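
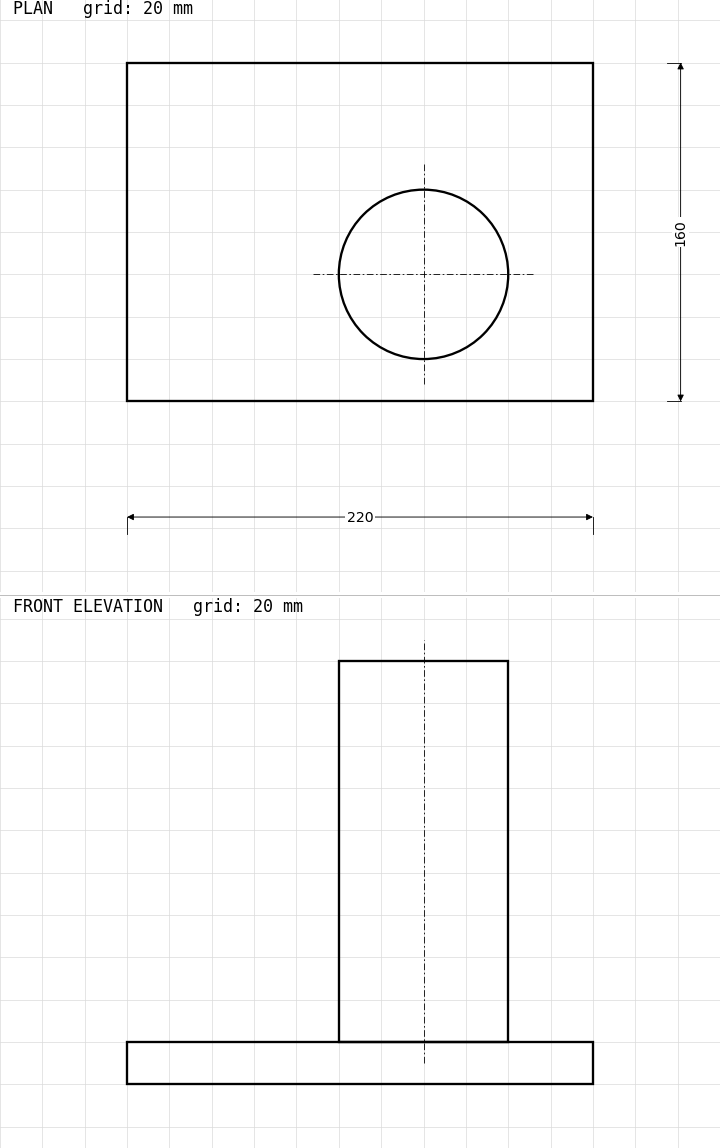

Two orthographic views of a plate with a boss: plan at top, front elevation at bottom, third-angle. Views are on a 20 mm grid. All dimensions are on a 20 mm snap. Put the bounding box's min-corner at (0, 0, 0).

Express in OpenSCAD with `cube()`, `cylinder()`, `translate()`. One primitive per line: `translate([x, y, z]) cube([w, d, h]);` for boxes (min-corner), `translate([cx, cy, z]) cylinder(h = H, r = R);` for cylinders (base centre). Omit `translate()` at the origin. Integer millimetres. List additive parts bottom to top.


cube([220, 160, 20]);
translate([140, 60, 20]) cylinder(h = 180, r = 40);


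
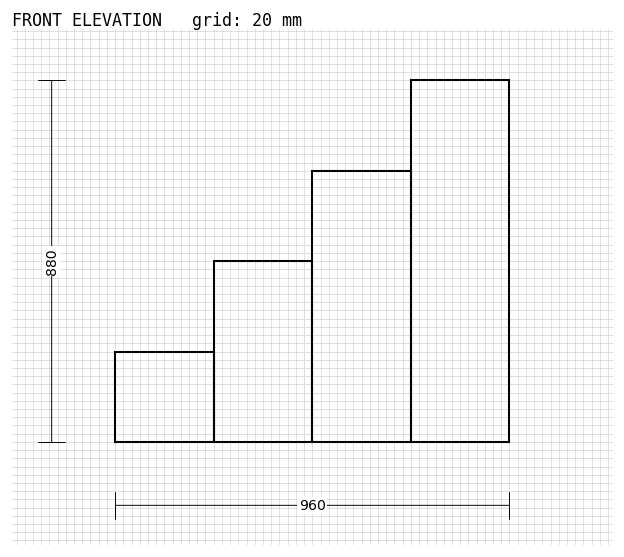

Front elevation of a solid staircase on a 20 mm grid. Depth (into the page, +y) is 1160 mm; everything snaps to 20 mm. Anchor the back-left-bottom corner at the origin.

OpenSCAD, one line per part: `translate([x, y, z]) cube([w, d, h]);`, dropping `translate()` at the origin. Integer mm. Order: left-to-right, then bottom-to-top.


cube([240, 1160, 220]);
translate([240, 0, 0]) cube([240, 1160, 440]);
translate([480, 0, 0]) cube([240, 1160, 660]);
translate([720, 0, 0]) cube([240, 1160, 880]);


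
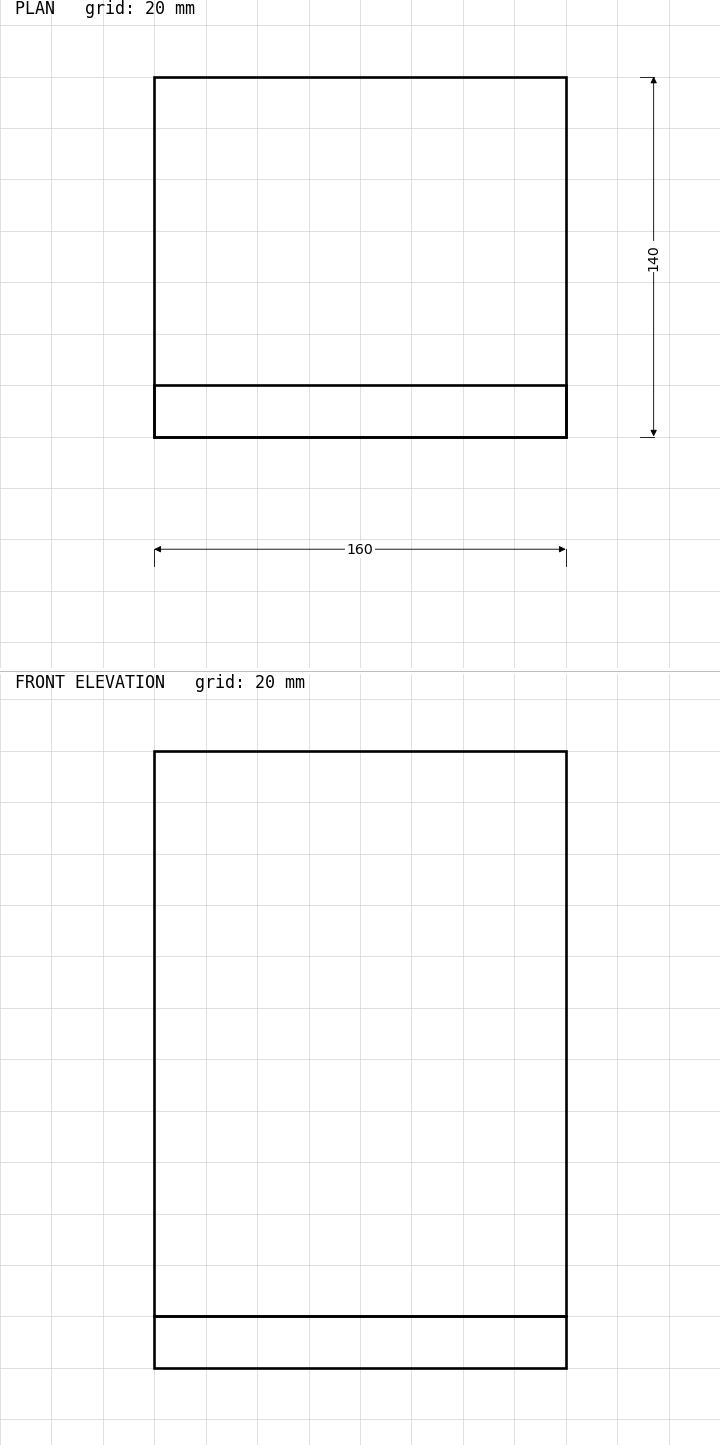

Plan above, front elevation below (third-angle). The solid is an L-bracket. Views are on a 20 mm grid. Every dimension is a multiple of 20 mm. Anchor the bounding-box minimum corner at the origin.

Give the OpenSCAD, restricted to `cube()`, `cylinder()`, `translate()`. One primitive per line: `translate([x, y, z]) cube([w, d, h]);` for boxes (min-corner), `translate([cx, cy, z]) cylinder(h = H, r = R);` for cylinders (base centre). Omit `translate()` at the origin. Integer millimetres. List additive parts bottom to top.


cube([160, 140, 20]);
translate([0, 0, 20]) cube([160, 20, 220]);


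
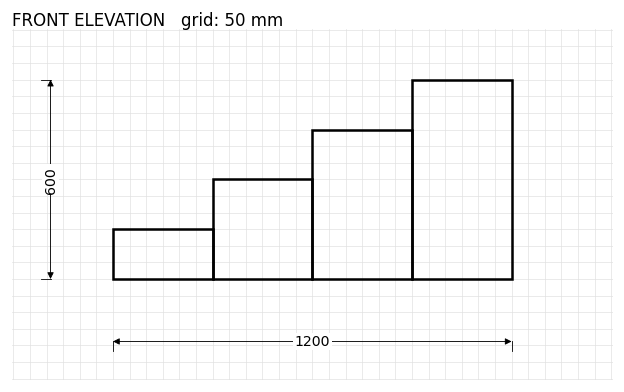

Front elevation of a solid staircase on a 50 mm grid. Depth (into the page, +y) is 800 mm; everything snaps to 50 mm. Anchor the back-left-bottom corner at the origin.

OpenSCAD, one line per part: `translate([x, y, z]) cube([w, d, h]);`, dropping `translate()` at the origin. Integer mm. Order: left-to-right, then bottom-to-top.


cube([300, 800, 150]);
translate([300, 0, 0]) cube([300, 800, 300]);
translate([600, 0, 0]) cube([300, 800, 450]);
translate([900, 0, 0]) cube([300, 800, 600]);


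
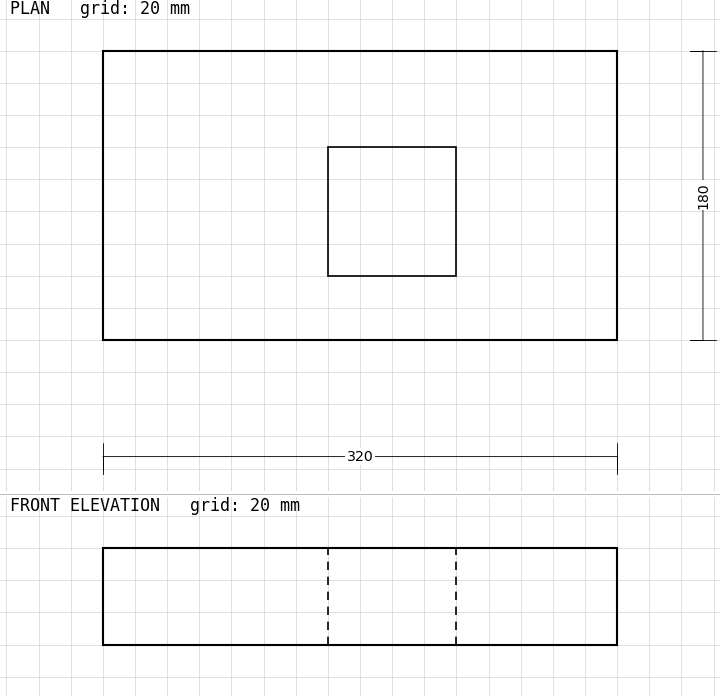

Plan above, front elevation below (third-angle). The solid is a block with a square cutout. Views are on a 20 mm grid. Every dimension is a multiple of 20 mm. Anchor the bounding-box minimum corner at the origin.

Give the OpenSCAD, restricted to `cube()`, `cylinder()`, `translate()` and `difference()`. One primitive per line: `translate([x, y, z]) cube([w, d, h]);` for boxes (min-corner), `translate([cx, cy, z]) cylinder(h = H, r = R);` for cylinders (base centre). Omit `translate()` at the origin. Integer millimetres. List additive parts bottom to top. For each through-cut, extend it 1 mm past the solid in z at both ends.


difference() {
  cube([320, 180, 60]);
  translate([140, 40, -1]) cube([80, 80, 62]);
}


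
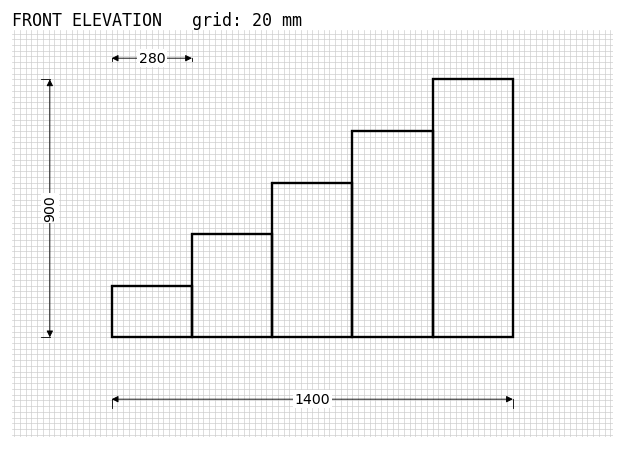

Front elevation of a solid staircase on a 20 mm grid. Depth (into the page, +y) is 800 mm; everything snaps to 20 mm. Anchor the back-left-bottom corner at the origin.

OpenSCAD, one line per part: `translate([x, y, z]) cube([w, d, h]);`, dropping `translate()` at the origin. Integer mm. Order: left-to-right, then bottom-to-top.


cube([280, 800, 180]);
translate([280, 0, 0]) cube([280, 800, 360]);
translate([560, 0, 0]) cube([280, 800, 540]);
translate([840, 0, 0]) cube([280, 800, 720]);
translate([1120, 0, 0]) cube([280, 800, 900]);


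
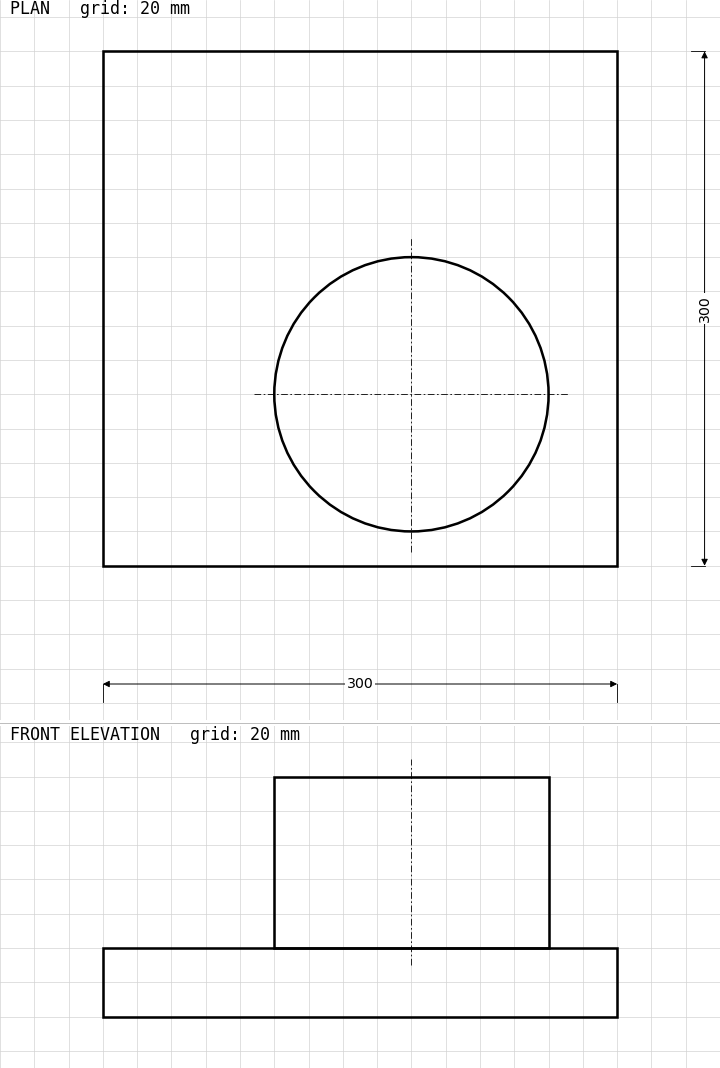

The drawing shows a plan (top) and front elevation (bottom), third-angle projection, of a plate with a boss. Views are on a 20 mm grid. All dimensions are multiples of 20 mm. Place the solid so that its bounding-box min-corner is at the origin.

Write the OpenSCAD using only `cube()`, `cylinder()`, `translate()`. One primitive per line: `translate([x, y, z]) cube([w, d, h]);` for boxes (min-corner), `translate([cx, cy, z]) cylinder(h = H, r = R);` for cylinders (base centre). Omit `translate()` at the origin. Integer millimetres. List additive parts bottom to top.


cube([300, 300, 40]);
translate([180, 100, 40]) cylinder(h = 100, r = 80);


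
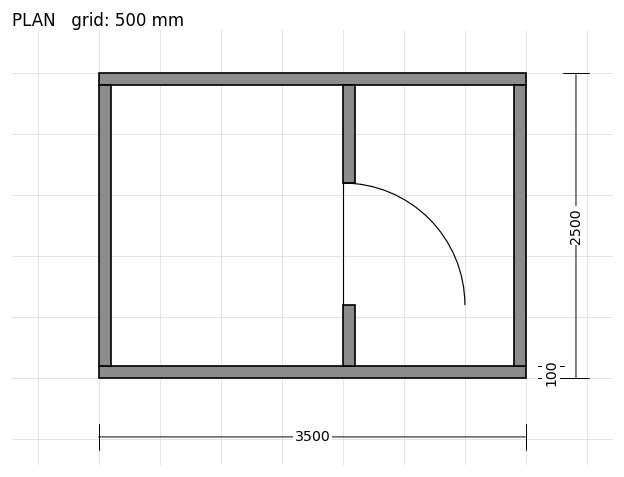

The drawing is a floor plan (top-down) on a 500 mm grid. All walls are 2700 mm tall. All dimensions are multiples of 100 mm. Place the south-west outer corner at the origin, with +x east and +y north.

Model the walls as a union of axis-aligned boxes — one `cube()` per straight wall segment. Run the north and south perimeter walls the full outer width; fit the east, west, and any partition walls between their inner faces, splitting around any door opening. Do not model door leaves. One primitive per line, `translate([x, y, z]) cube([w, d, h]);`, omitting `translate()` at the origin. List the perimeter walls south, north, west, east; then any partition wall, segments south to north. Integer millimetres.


cube([3500, 100, 2700]);
translate([0, 2400, 0]) cube([3500, 100, 2700]);
translate([0, 100, 0]) cube([100, 2300, 2700]);
translate([3400, 100, 0]) cube([100, 2300, 2700]);
translate([2000, 100, 0]) cube([100, 500, 2700]);
translate([2000, 1600, 0]) cube([100, 800, 2700]);


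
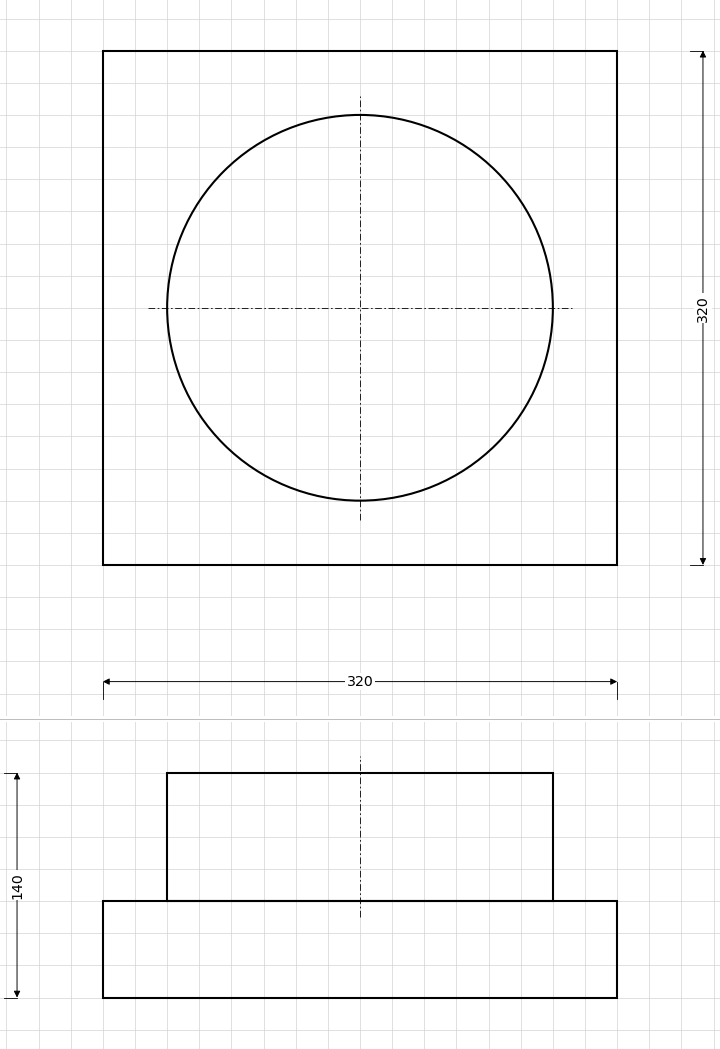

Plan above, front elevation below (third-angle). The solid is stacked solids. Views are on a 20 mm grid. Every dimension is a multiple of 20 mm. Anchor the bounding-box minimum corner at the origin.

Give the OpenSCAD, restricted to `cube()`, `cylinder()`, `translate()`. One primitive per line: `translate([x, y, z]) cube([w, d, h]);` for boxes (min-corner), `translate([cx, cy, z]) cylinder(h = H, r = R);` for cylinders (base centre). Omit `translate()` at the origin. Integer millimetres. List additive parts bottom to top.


cube([320, 320, 60]);
translate([160, 160, 60]) cylinder(h = 80, r = 120);


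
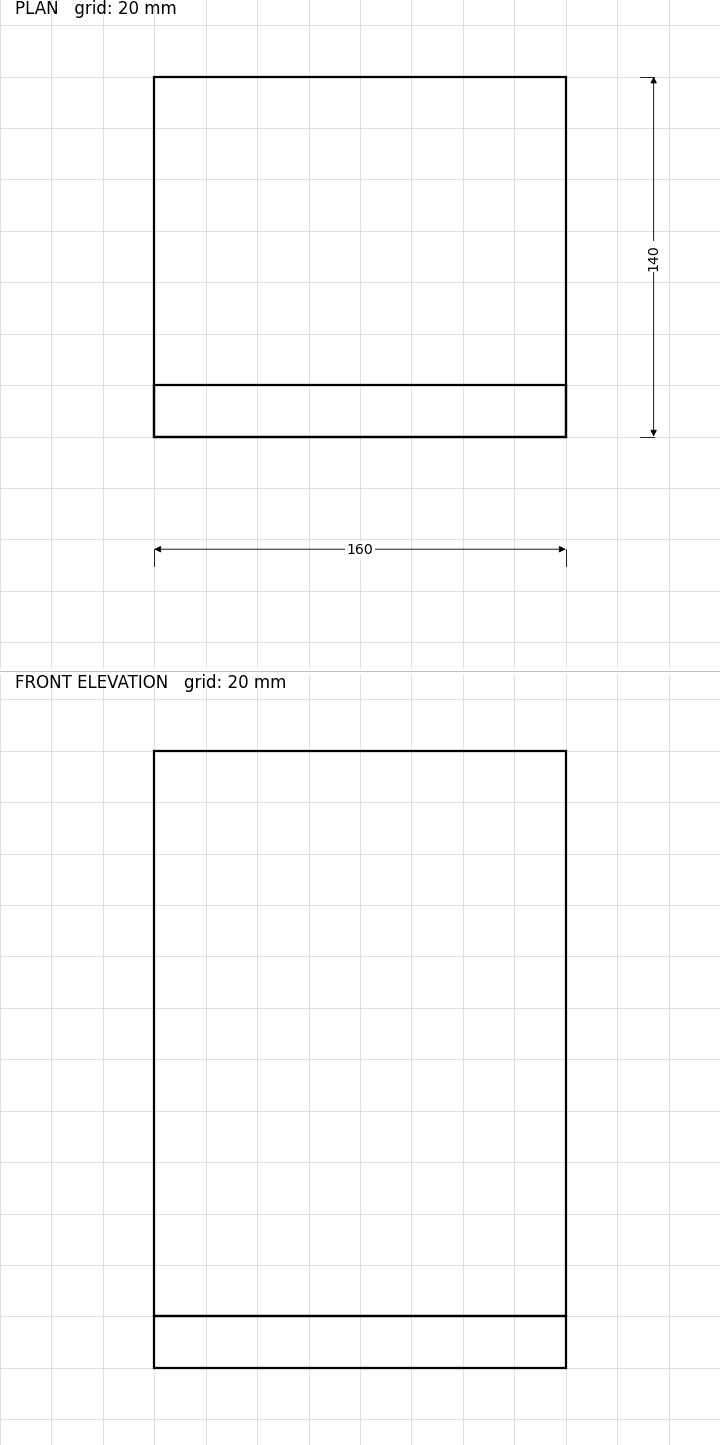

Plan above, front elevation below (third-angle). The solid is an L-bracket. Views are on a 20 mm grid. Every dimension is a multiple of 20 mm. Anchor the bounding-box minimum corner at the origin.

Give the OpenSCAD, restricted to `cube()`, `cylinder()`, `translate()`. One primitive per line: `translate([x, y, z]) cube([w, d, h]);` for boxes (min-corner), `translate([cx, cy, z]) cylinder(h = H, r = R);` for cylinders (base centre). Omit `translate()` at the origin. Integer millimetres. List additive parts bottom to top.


cube([160, 140, 20]);
translate([0, 0, 20]) cube([160, 20, 220]);


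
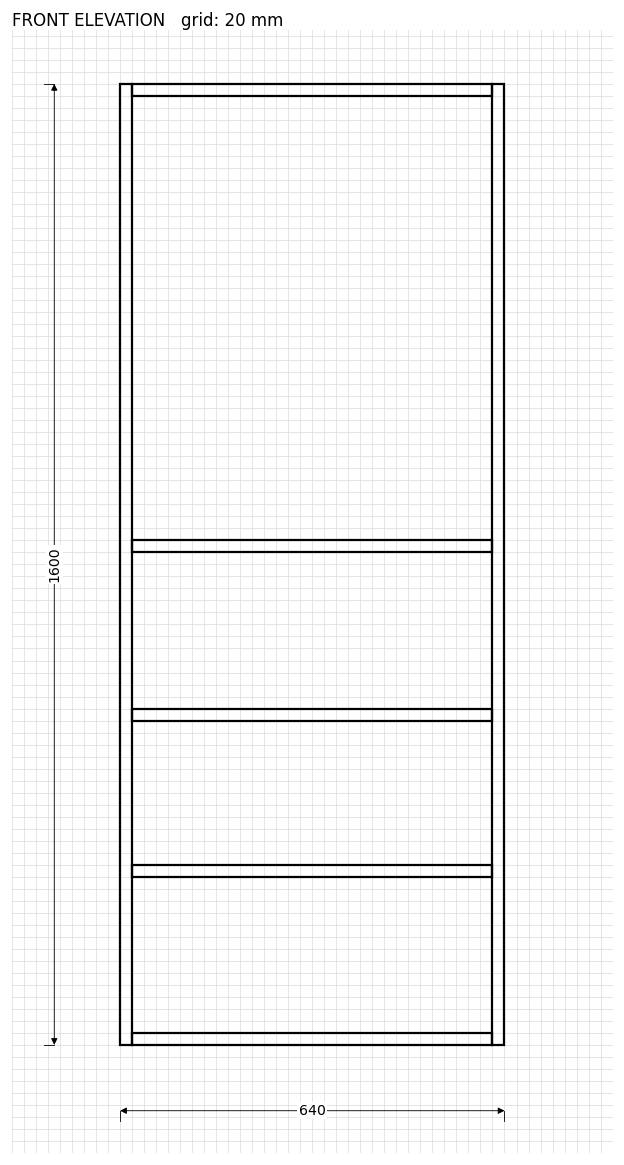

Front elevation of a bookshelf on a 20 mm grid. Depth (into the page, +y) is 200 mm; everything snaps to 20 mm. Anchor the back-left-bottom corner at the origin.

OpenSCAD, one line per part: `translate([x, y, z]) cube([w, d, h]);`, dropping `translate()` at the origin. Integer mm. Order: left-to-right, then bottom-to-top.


cube([20, 200, 1600]);
translate([20, 0, 0]) cube([600, 200, 20]);
translate([20, 0, 280]) cube([600, 200, 20]);
translate([20, 0, 540]) cube([600, 200, 20]);
translate([20, 0, 820]) cube([600, 200, 20]);
translate([20, 0, 1580]) cube([600, 200, 20]);
translate([620, 0, 0]) cube([20, 200, 1600]);


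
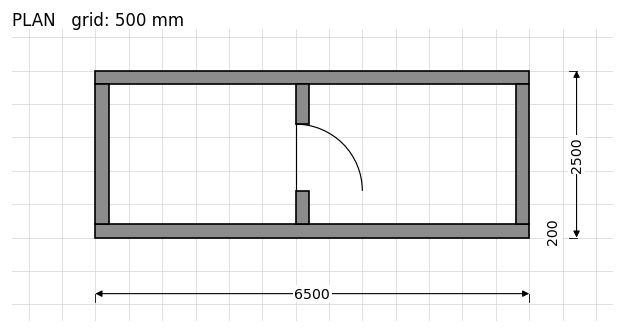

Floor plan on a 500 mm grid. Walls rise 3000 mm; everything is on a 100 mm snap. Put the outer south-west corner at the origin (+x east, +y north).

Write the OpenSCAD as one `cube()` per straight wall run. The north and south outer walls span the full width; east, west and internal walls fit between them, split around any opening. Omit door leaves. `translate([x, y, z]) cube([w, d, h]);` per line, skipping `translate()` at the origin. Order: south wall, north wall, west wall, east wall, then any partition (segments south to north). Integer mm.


cube([6500, 200, 3000]);
translate([0, 2300, 0]) cube([6500, 200, 3000]);
translate([0, 200, 0]) cube([200, 2100, 3000]);
translate([6300, 200, 0]) cube([200, 2100, 3000]);
translate([3000, 200, 0]) cube([200, 500, 3000]);
translate([3000, 1700, 0]) cube([200, 600, 3000]);


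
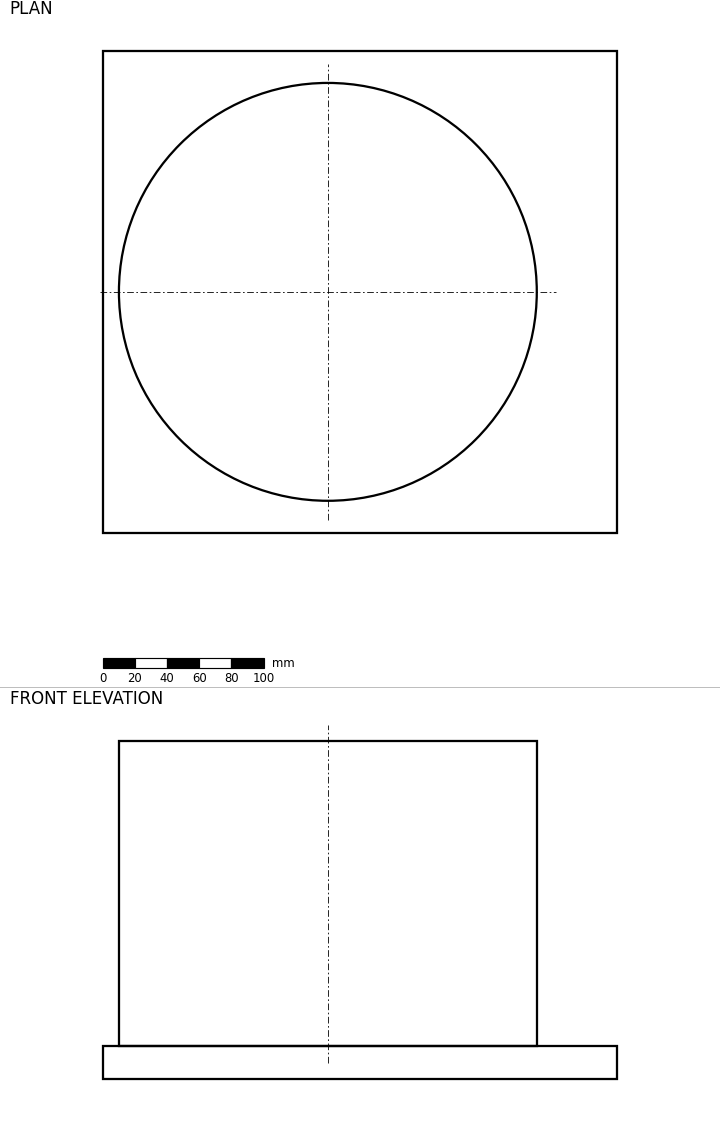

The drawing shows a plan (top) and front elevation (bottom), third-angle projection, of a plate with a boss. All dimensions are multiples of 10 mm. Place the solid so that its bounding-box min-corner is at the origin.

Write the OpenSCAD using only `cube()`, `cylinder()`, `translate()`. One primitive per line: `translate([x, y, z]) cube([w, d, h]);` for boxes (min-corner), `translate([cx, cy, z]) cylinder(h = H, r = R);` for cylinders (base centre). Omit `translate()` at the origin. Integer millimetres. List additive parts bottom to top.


cube([320, 300, 20]);
translate([140, 150, 20]) cylinder(h = 190, r = 130);


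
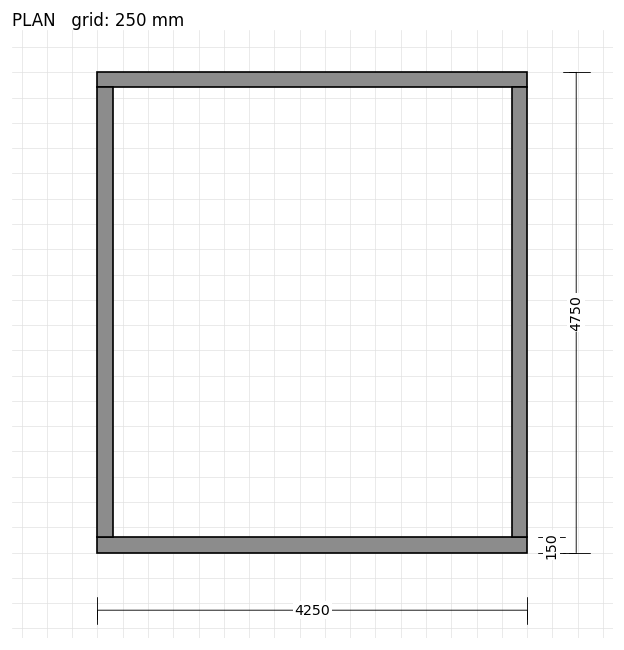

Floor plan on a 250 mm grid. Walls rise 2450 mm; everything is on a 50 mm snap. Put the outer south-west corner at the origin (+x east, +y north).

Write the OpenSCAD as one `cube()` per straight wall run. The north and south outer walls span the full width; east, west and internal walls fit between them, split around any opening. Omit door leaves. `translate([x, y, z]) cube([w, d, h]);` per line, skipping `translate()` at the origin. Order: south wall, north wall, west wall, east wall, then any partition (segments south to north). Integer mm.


cube([4250, 150, 2450]);
translate([0, 4600, 0]) cube([4250, 150, 2450]);
translate([0, 150, 0]) cube([150, 4450, 2450]);
translate([4100, 150, 0]) cube([150, 4450, 2450]);


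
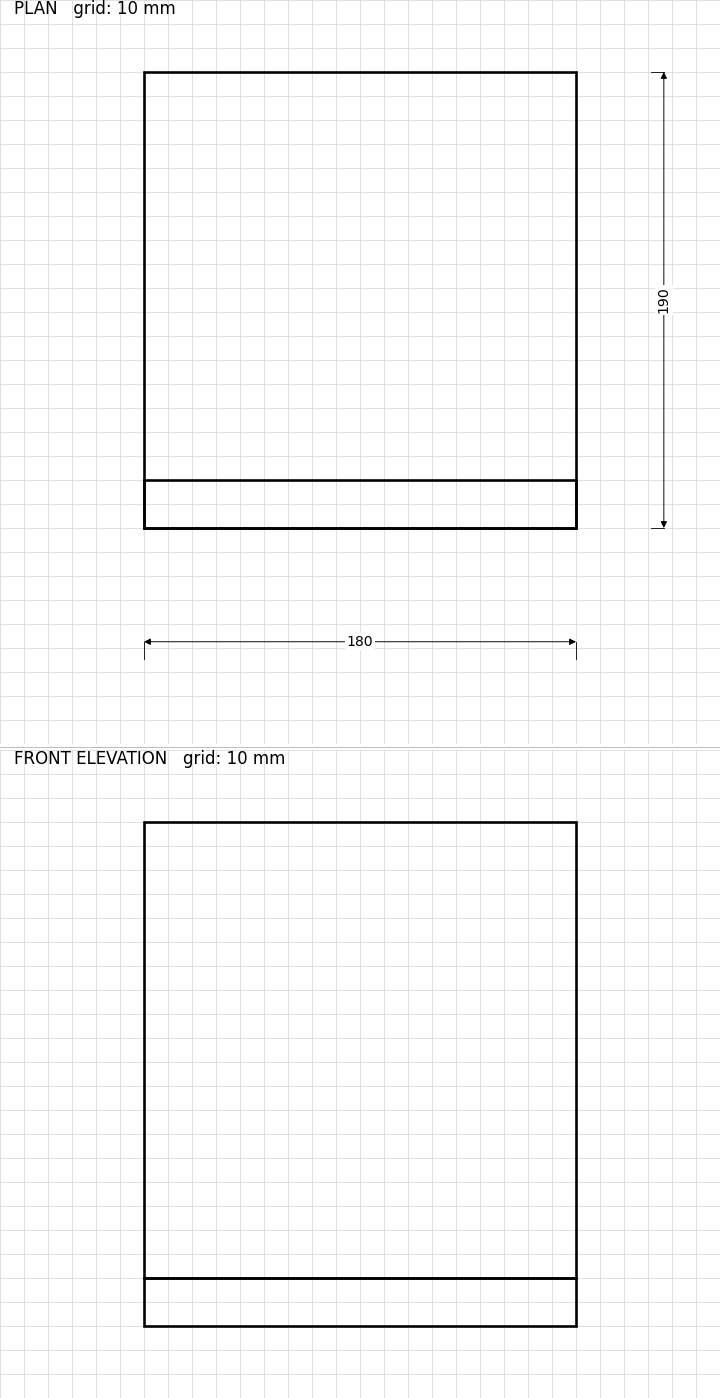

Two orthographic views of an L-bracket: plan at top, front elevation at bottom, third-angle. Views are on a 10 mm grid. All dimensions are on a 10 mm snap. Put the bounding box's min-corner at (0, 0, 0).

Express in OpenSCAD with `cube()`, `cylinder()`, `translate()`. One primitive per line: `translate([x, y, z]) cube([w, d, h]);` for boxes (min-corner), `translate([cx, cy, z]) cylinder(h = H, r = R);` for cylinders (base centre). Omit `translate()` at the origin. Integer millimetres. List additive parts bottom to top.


cube([180, 190, 20]);
translate([0, 0, 20]) cube([180, 20, 190]);


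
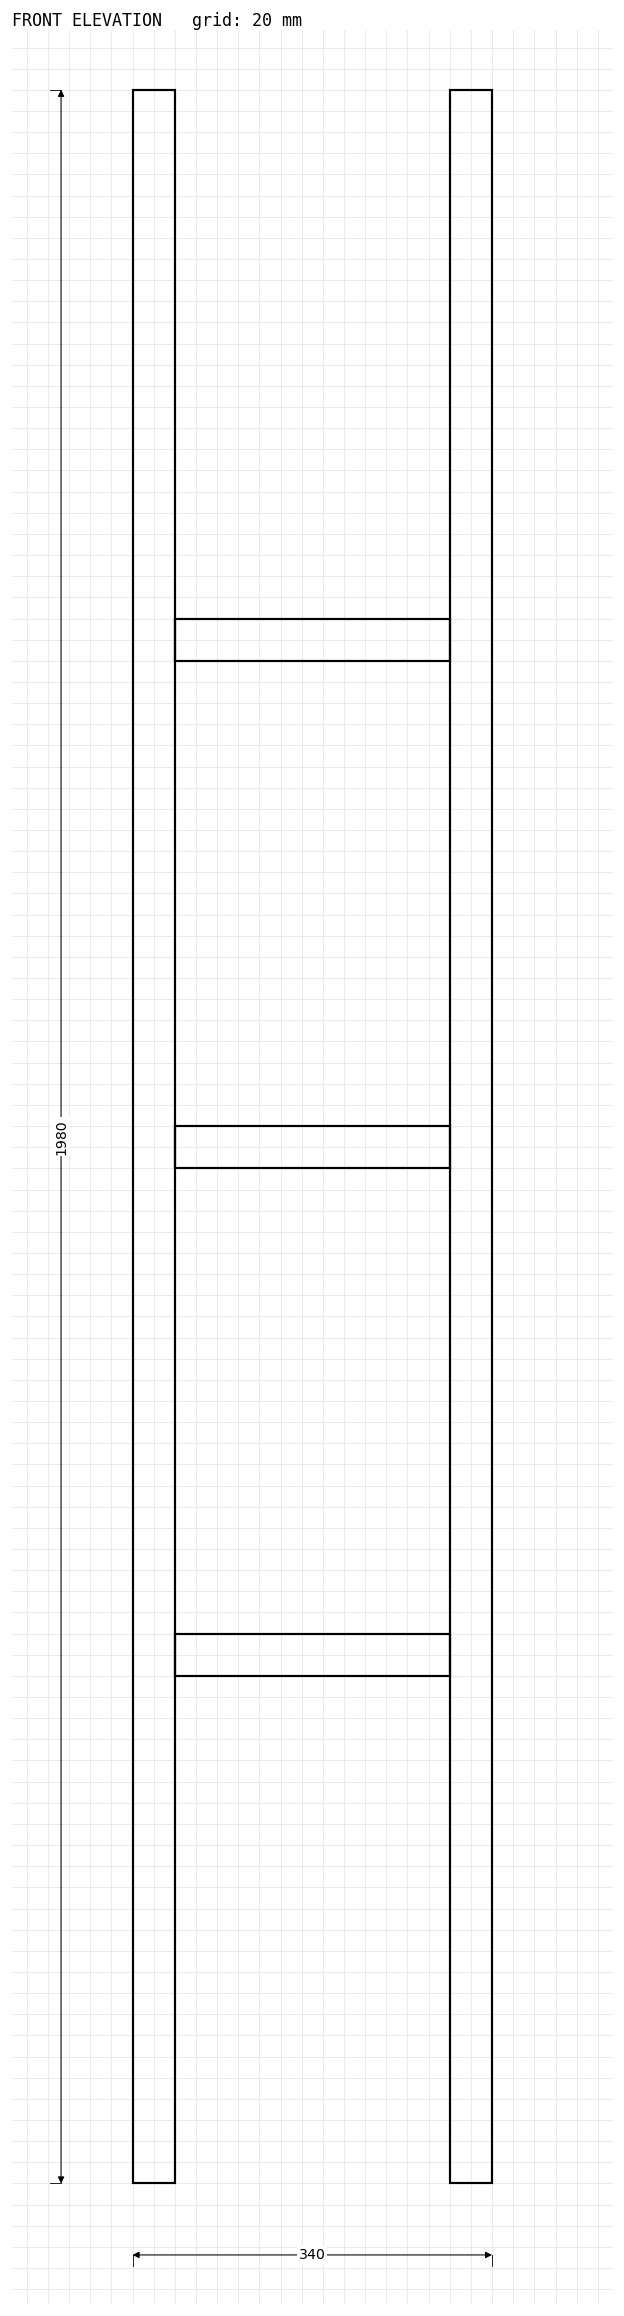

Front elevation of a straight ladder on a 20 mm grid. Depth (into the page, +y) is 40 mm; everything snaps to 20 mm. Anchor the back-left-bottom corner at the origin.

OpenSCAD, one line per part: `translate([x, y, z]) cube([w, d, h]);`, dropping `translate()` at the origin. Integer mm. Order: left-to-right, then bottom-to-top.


cube([40, 40, 1980]);
translate([40, 0, 480]) cube([260, 40, 40]);
translate([40, 0, 960]) cube([260, 40, 40]);
translate([40, 0, 1440]) cube([260, 40, 40]);
translate([300, 0, 0]) cube([40, 40, 1980]);


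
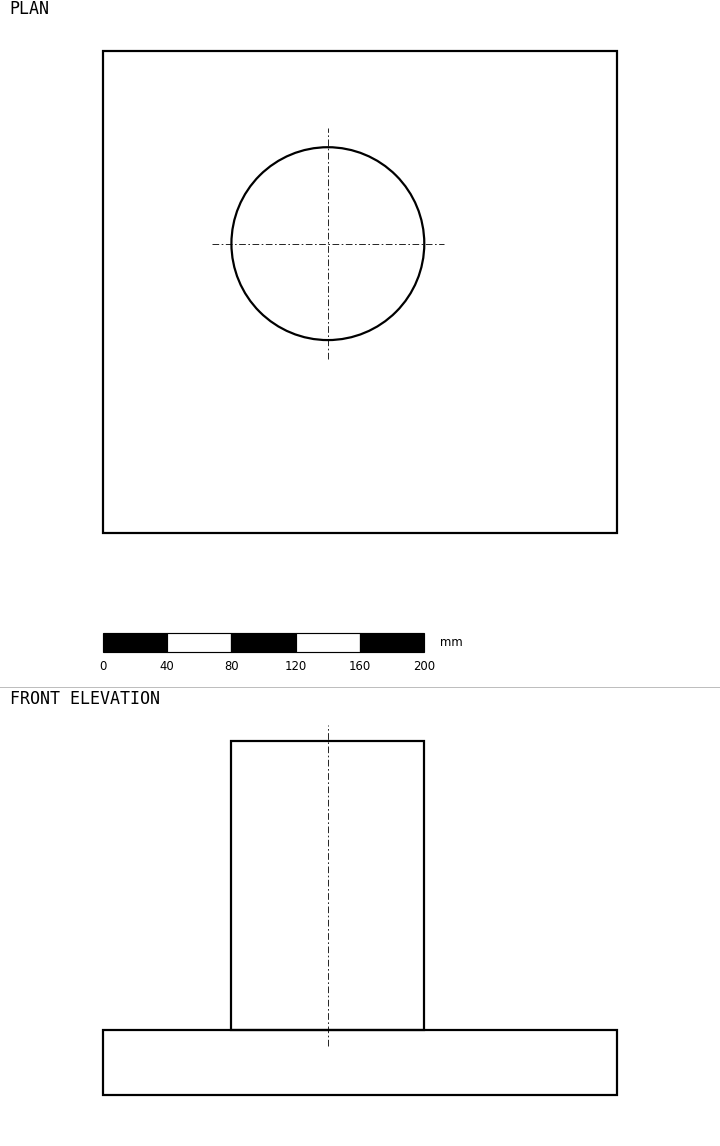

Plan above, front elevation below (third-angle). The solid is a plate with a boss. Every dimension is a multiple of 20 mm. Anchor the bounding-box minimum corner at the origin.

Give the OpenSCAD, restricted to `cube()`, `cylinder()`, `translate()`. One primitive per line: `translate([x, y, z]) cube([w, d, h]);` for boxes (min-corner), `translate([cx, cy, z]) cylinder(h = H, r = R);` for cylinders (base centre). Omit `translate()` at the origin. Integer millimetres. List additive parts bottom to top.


cube([320, 300, 40]);
translate([140, 180, 40]) cylinder(h = 180, r = 60);


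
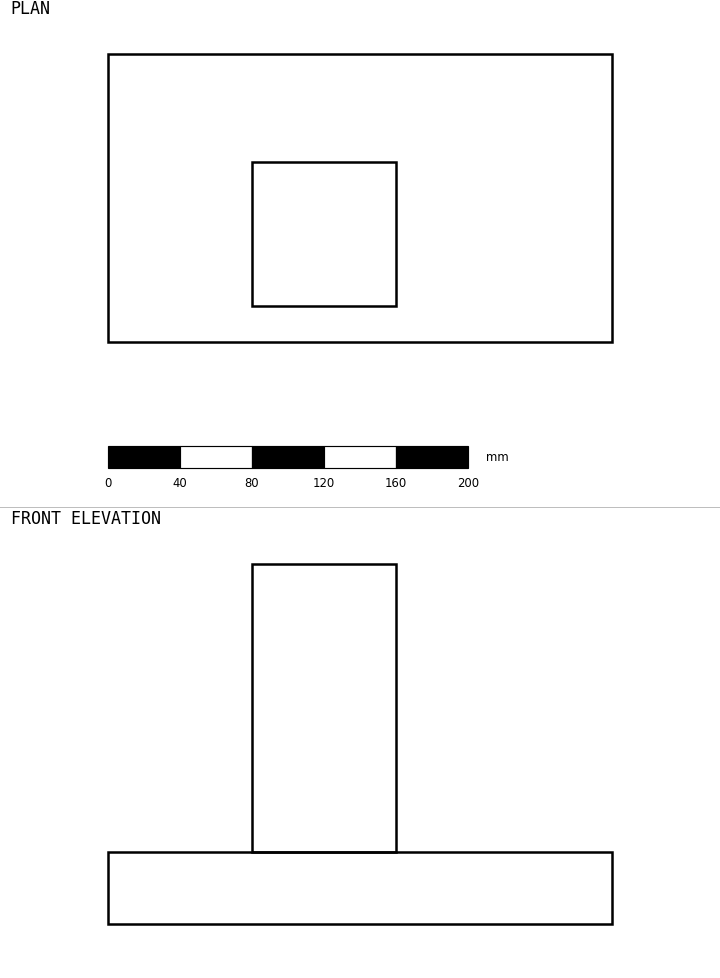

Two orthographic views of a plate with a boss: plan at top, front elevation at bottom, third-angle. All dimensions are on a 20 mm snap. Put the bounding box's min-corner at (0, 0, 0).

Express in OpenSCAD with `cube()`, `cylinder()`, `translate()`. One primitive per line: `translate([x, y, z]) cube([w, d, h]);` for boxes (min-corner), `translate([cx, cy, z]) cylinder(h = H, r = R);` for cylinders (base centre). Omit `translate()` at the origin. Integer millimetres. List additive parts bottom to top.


cube([280, 160, 40]);
translate([80, 20, 40]) cube([80, 80, 160]);


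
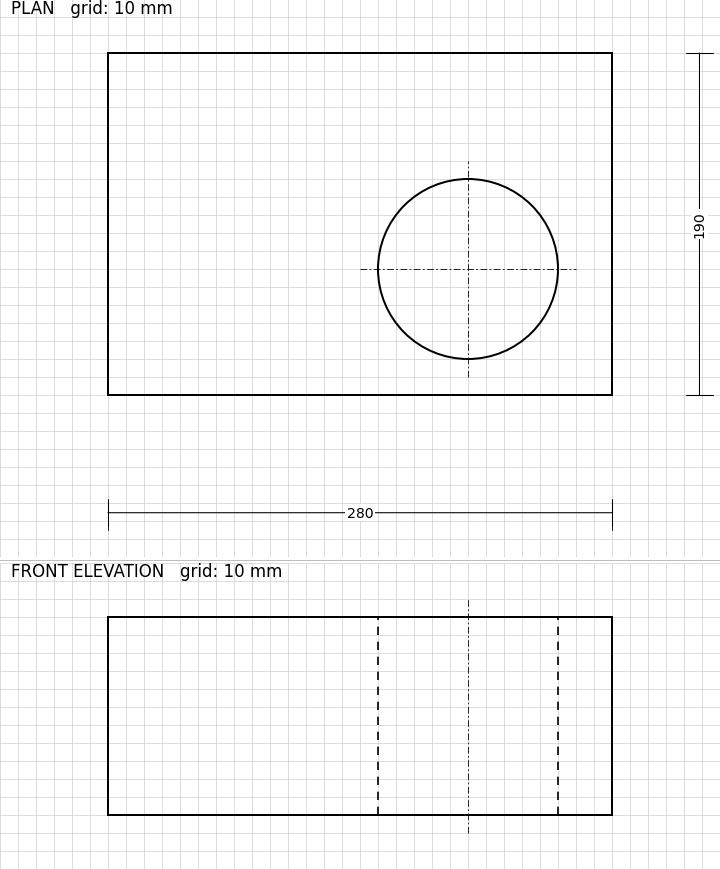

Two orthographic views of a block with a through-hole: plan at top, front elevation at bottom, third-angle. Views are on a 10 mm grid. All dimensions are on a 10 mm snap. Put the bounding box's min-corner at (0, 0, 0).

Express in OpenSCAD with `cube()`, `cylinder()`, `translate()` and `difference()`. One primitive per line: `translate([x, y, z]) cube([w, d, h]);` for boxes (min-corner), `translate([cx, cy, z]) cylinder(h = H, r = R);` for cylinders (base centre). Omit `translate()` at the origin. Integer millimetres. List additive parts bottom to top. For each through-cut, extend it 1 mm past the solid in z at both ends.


difference() {
  cube([280, 190, 110]);
  translate([200, 70, -1]) cylinder(h = 112, r = 50);
}


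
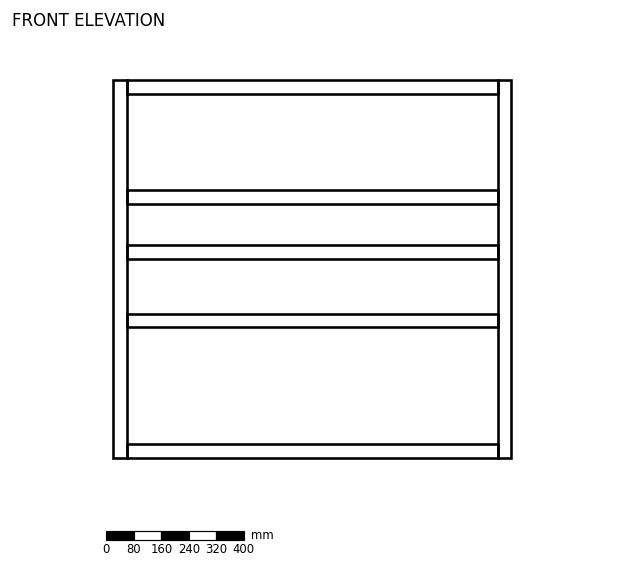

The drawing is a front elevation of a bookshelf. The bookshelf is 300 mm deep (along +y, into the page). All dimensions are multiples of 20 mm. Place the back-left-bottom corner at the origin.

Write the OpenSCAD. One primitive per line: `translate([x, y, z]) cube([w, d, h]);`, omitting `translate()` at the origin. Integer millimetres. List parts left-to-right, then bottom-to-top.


cube([40, 300, 1100]);
translate([40, 0, 0]) cube([1080, 300, 40]);
translate([40, 0, 380]) cube([1080, 300, 40]);
translate([40, 0, 580]) cube([1080, 300, 40]);
translate([40, 0, 740]) cube([1080, 300, 40]);
translate([40, 0, 1060]) cube([1080, 300, 40]);
translate([1120, 0, 0]) cube([40, 300, 1100]);


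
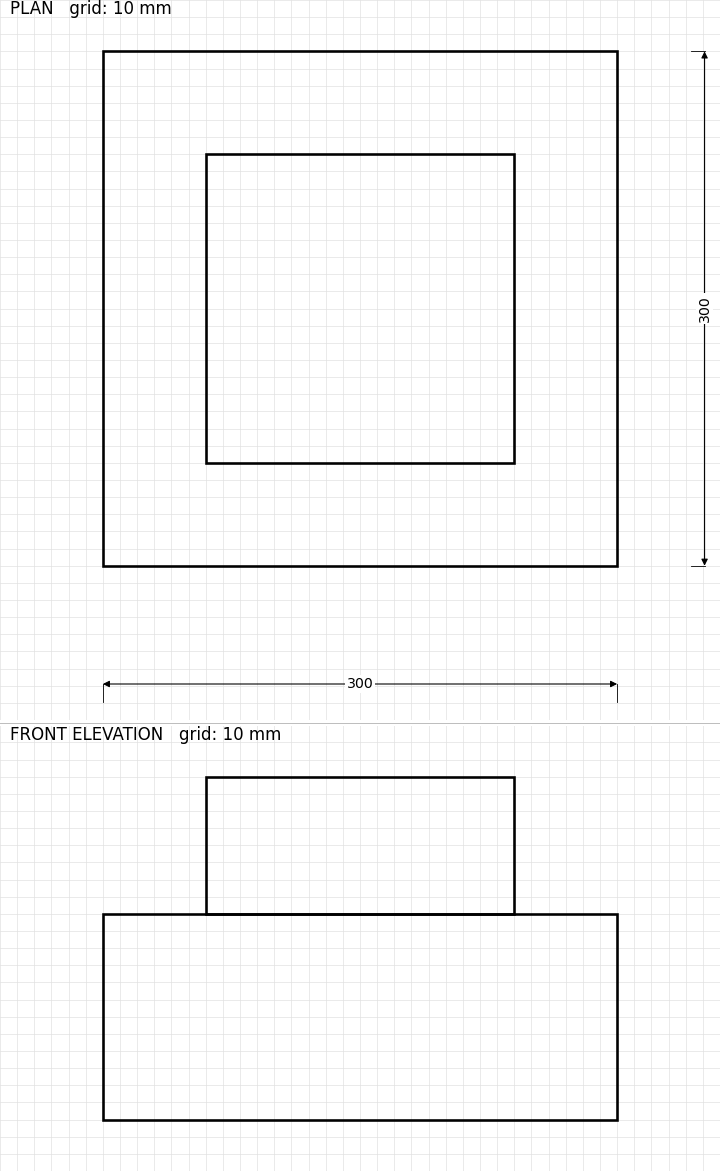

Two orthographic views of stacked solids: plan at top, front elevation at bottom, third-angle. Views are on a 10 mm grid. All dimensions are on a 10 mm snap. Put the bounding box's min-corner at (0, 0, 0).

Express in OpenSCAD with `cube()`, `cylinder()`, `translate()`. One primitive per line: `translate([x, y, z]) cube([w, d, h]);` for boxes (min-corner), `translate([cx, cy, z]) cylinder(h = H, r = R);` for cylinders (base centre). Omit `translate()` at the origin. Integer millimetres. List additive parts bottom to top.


cube([300, 300, 120]);
translate([60, 60, 120]) cube([180, 180, 80]);


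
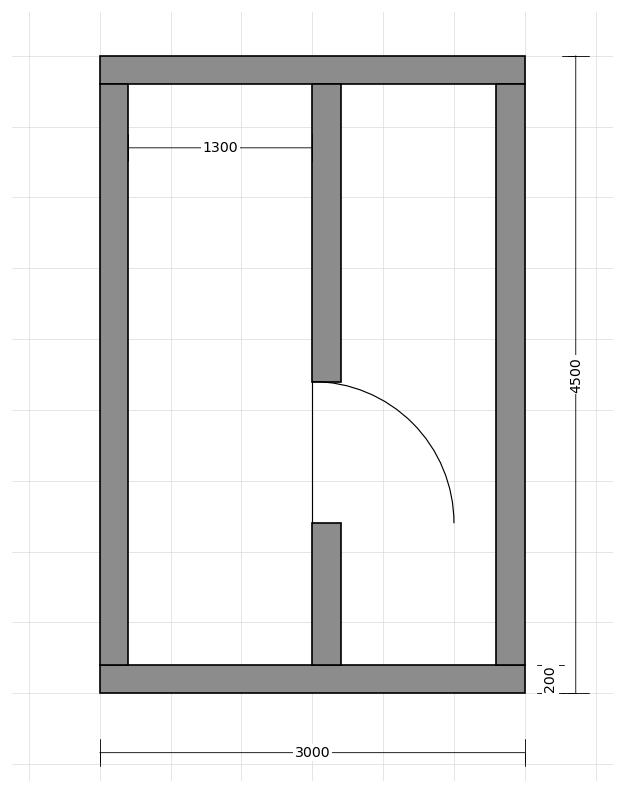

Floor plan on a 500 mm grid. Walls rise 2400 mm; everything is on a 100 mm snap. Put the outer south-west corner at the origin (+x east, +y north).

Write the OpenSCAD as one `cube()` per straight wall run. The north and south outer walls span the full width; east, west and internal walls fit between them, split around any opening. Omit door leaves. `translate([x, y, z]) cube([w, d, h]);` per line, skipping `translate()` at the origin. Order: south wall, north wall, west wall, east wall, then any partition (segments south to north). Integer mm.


cube([3000, 200, 2400]);
translate([0, 4300, 0]) cube([3000, 200, 2400]);
translate([0, 200, 0]) cube([200, 4100, 2400]);
translate([2800, 200, 0]) cube([200, 4100, 2400]);
translate([1500, 200, 0]) cube([200, 1000, 2400]);
translate([1500, 2200, 0]) cube([200, 2100, 2400]);


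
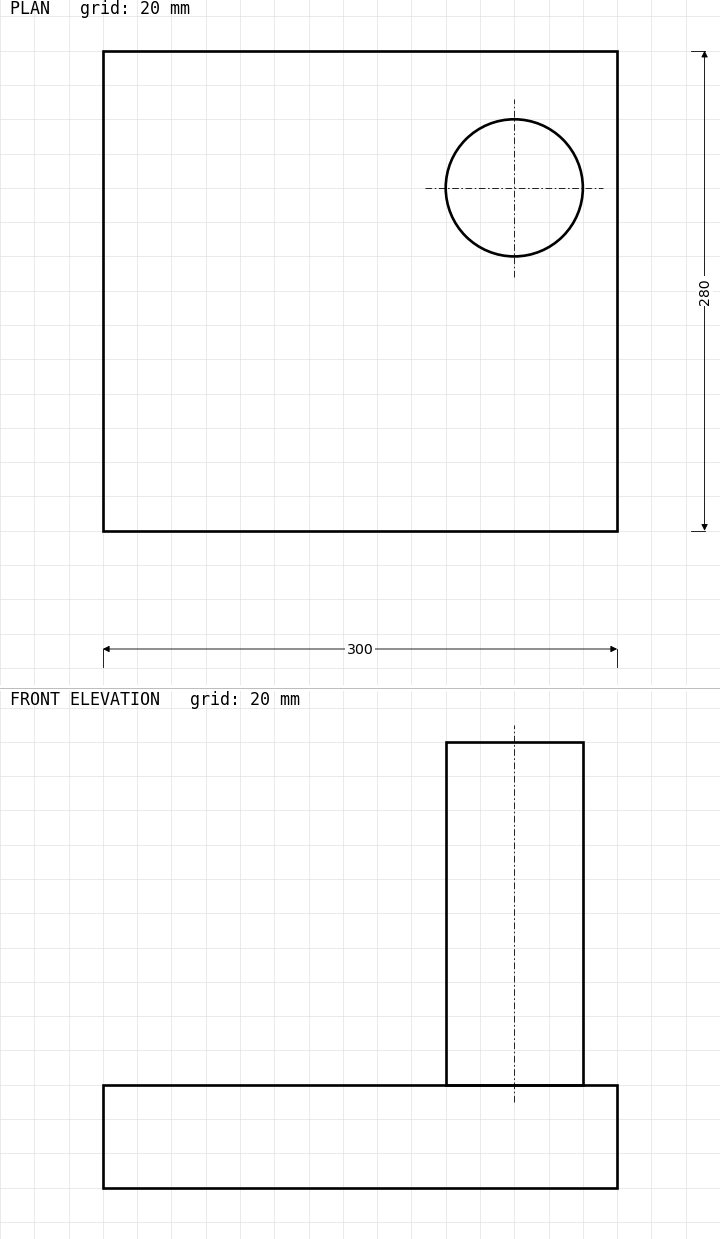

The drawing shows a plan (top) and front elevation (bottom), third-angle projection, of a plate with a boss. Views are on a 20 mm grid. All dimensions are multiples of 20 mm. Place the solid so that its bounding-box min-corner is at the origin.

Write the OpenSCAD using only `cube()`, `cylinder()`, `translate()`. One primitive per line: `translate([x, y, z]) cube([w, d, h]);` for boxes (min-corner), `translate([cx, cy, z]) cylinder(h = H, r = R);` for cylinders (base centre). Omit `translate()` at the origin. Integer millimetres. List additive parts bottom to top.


cube([300, 280, 60]);
translate([240, 200, 60]) cylinder(h = 200, r = 40);


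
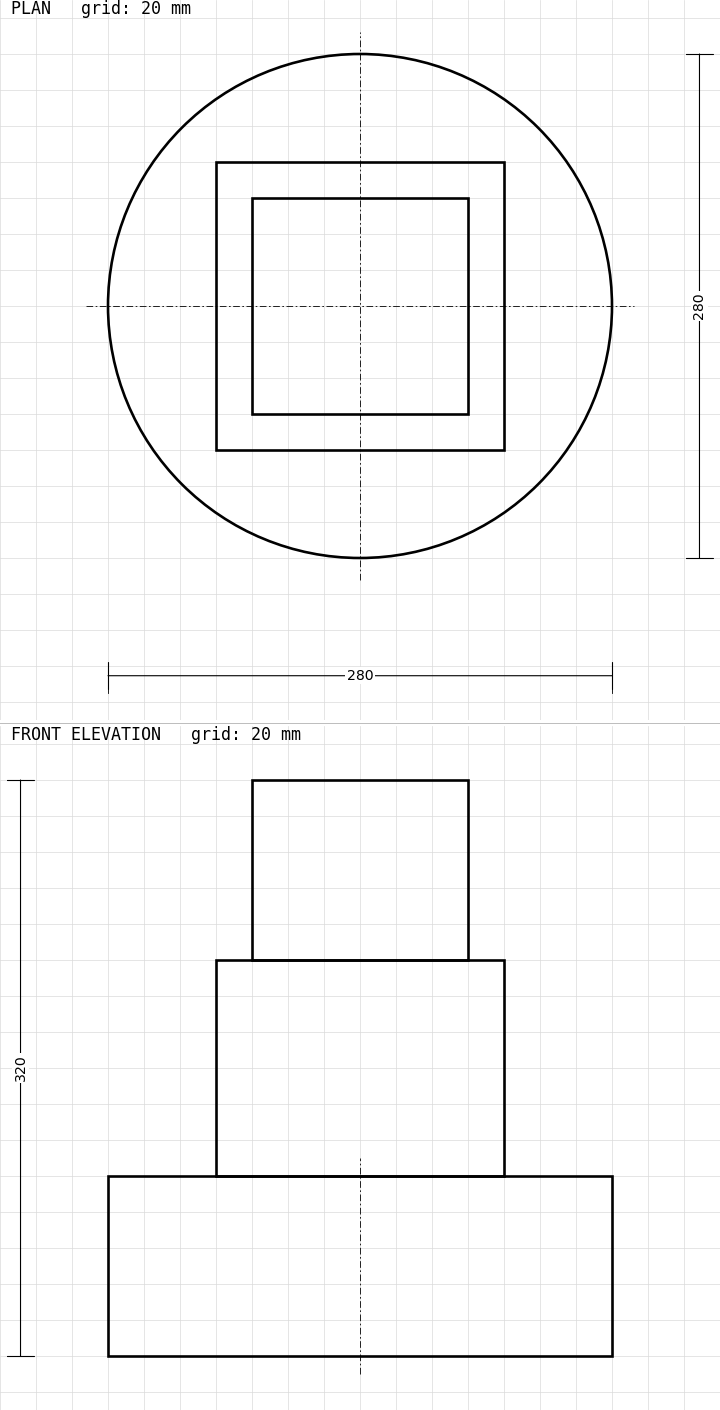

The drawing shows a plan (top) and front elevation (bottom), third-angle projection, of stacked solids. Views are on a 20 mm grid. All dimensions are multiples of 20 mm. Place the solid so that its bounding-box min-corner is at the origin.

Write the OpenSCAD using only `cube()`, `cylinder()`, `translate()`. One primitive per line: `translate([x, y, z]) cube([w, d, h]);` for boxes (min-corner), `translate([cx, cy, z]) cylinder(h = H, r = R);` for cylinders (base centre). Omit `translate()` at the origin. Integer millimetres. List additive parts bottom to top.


translate([140, 140, 0]) cylinder(h = 100, r = 140);
translate([60, 60, 100]) cube([160, 160, 120]);
translate([80, 80, 220]) cube([120, 120, 100]);


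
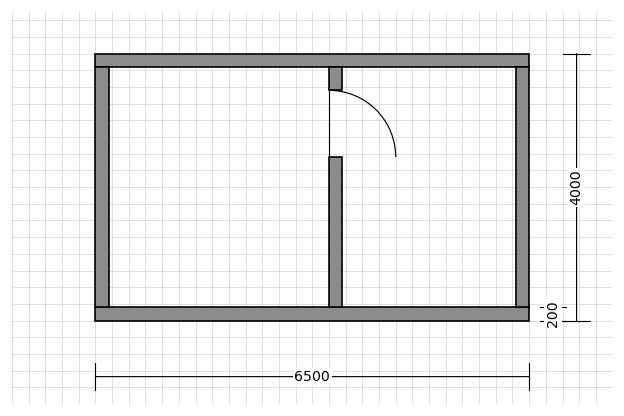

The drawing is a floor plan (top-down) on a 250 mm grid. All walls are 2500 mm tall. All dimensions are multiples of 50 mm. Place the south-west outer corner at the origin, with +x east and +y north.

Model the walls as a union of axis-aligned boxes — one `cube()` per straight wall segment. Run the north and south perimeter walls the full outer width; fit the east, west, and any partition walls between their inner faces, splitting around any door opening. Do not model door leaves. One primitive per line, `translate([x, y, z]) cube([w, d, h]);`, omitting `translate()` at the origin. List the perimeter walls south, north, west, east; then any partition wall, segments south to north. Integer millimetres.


cube([6500, 200, 2500]);
translate([0, 3800, 0]) cube([6500, 200, 2500]);
translate([0, 200, 0]) cube([200, 3600, 2500]);
translate([6300, 200, 0]) cube([200, 3600, 2500]);
translate([3500, 200, 0]) cube([200, 2250, 2500]);
translate([3500, 3450, 0]) cube([200, 350, 2500]);


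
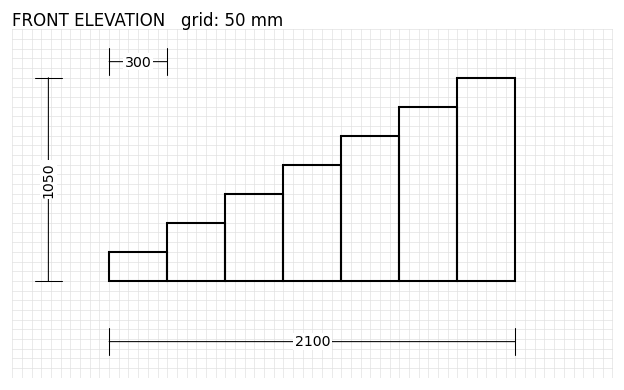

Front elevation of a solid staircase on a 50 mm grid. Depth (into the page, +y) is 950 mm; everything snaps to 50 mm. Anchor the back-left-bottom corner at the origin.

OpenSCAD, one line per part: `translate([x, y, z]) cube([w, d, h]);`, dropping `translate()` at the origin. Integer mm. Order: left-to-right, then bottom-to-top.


cube([300, 950, 150]);
translate([300, 0, 0]) cube([300, 950, 300]);
translate([600, 0, 0]) cube([300, 950, 450]);
translate([900, 0, 0]) cube([300, 950, 600]);
translate([1200, 0, 0]) cube([300, 950, 750]);
translate([1500, 0, 0]) cube([300, 950, 900]);
translate([1800, 0, 0]) cube([300, 950, 1050]);


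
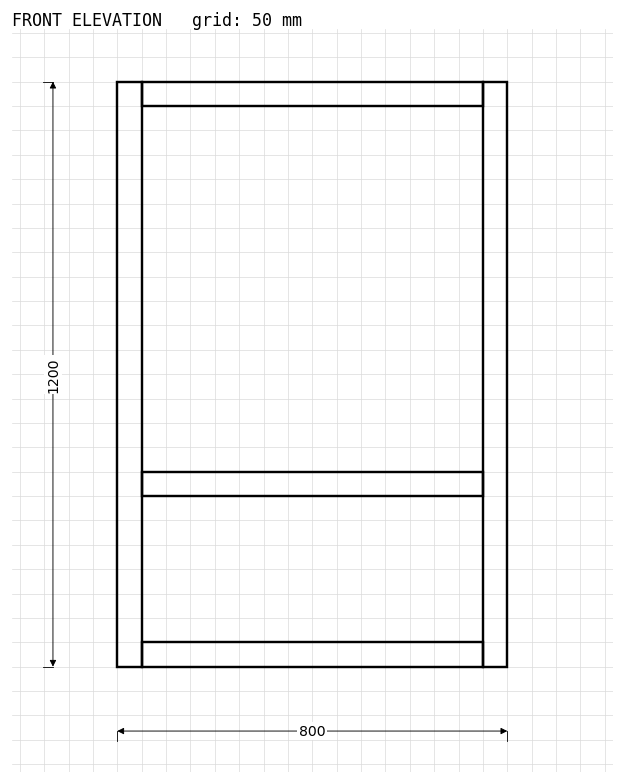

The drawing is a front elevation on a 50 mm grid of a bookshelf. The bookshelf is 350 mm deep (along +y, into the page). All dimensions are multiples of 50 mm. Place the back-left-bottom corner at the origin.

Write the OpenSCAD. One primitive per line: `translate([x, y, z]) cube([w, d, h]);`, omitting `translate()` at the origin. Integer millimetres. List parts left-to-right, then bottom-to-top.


cube([50, 350, 1200]);
translate([50, 0, 0]) cube([700, 350, 50]);
translate([50, 0, 350]) cube([700, 350, 50]);
translate([50, 0, 1150]) cube([700, 350, 50]);
translate([750, 0, 0]) cube([50, 350, 1200]);


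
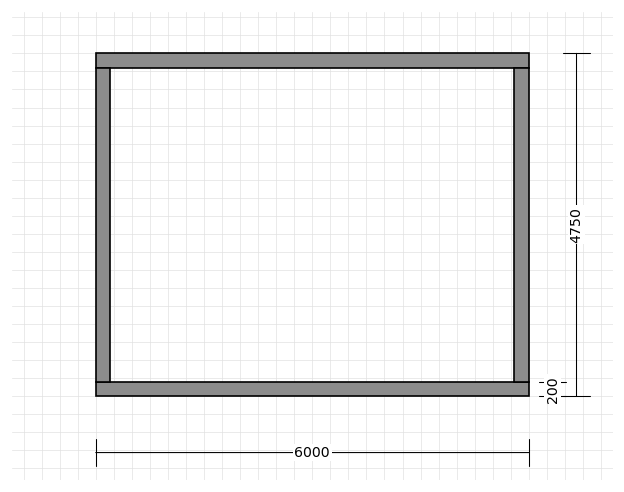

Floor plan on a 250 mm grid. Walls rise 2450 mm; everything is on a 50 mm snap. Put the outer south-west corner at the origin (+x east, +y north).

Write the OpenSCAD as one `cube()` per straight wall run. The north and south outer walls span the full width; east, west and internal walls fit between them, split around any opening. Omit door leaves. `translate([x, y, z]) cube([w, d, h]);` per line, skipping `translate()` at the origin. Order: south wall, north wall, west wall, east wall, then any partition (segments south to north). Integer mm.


cube([6000, 200, 2450]);
translate([0, 4550, 0]) cube([6000, 200, 2450]);
translate([0, 200, 0]) cube([200, 4350, 2450]);
translate([5800, 200, 0]) cube([200, 4350, 2450]);


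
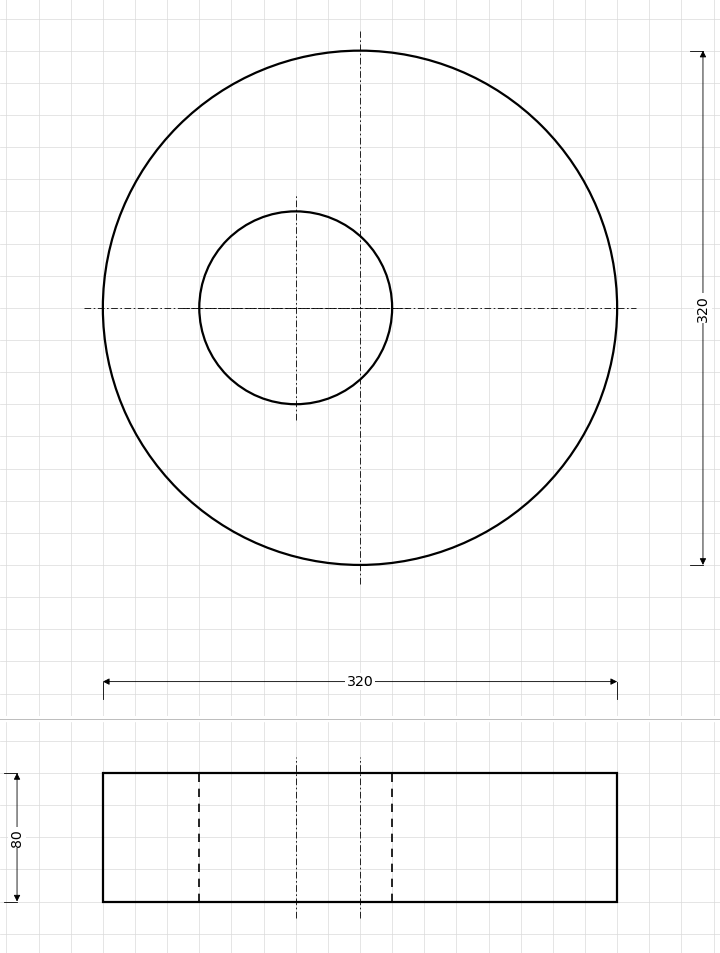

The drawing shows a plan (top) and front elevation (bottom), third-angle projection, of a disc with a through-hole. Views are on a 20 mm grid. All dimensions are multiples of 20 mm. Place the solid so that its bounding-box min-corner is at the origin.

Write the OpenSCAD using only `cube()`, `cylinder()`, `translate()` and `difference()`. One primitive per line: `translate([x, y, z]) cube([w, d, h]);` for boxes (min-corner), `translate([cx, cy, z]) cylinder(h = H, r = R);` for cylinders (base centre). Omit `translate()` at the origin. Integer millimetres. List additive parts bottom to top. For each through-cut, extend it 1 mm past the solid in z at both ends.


difference() {
  translate([160, 160, 0]) cylinder(h = 80, r = 160);
  translate([120, 160, -1]) cylinder(h = 82, r = 60);
}


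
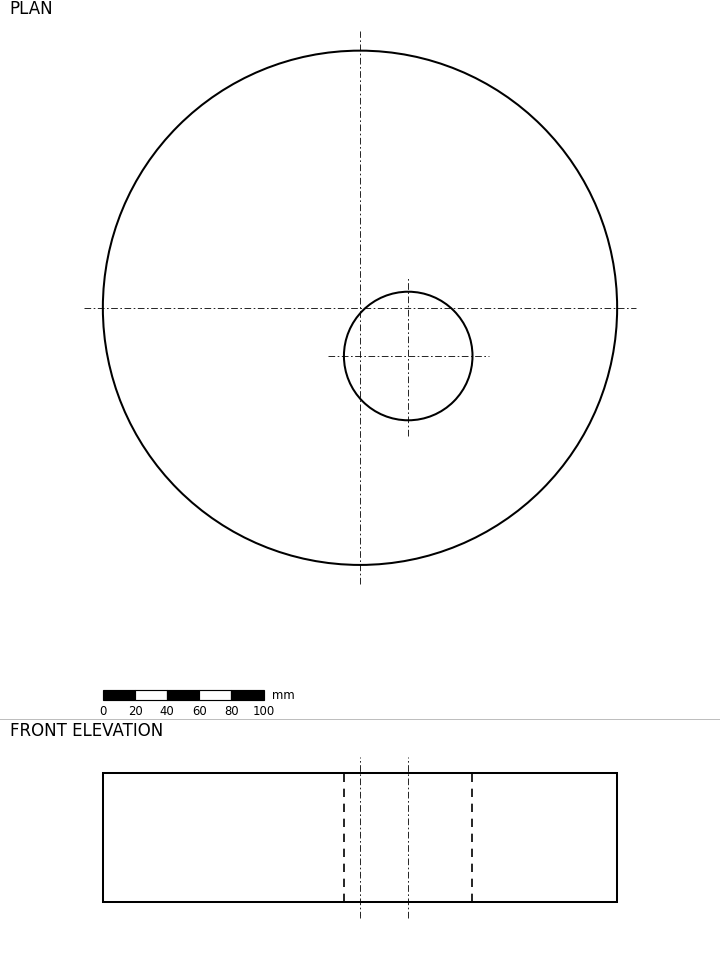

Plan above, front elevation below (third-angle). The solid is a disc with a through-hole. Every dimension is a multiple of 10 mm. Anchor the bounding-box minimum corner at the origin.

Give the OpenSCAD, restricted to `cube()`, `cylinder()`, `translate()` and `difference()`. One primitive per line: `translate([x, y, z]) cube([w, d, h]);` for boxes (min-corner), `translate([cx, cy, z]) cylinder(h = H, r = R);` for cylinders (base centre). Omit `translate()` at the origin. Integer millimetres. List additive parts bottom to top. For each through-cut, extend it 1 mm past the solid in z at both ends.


difference() {
  translate([160, 160, 0]) cylinder(h = 80, r = 160);
  translate([190, 130, -1]) cylinder(h = 82, r = 40);
}


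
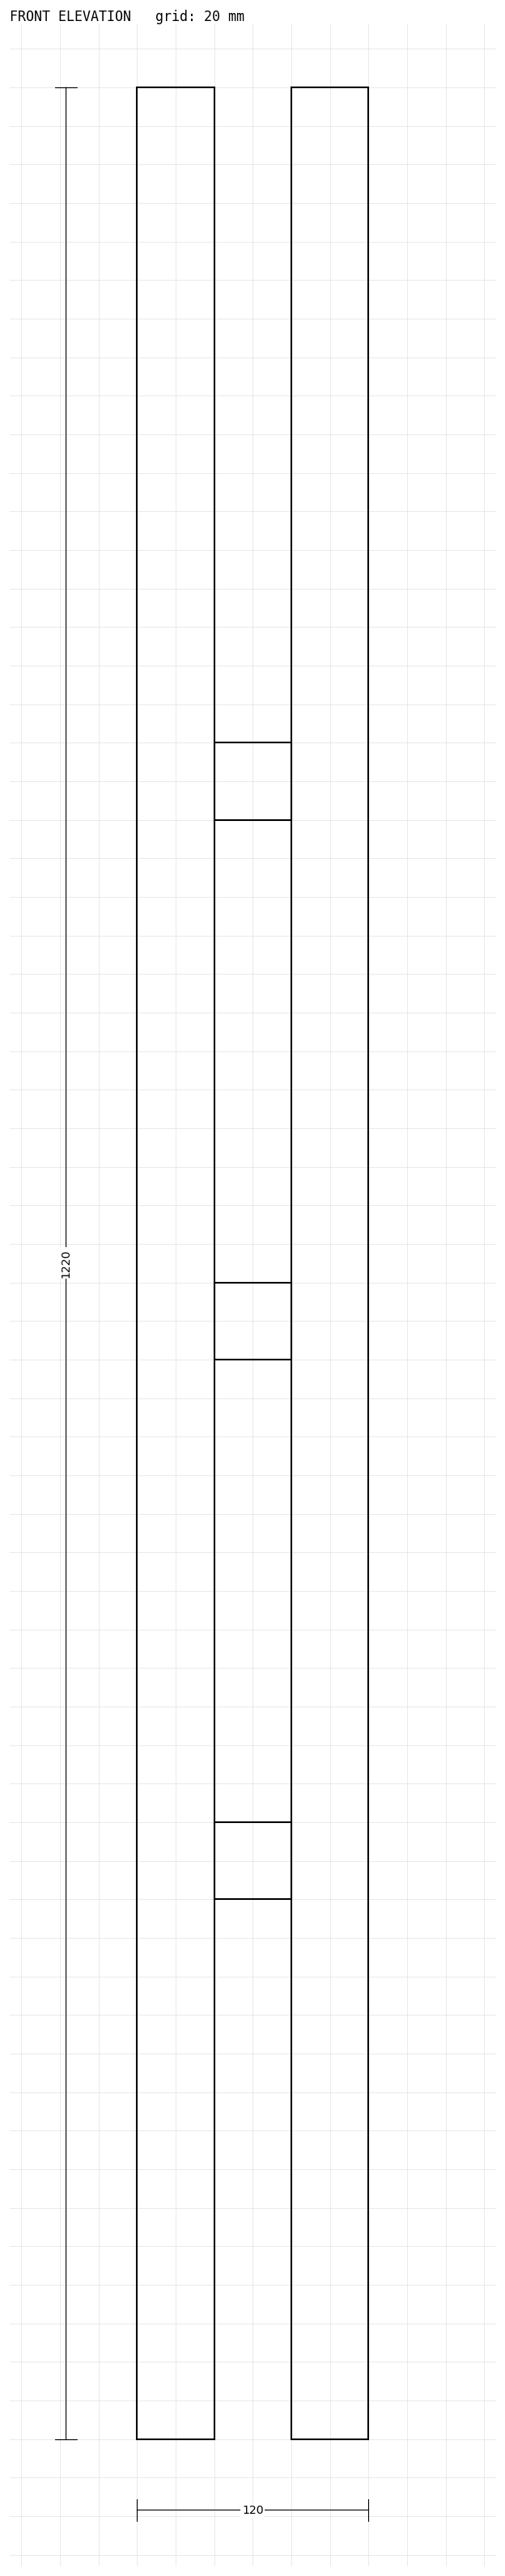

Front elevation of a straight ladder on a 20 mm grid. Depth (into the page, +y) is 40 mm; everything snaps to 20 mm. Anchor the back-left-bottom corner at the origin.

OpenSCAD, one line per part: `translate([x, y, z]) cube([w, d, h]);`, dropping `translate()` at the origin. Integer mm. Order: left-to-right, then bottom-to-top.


cube([40, 40, 1220]);
translate([40, 0, 280]) cube([40, 40, 40]);
translate([40, 0, 560]) cube([40, 40, 40]);
translate([40, 0, 840]) cube([40, 40, 40]);
translate([80, 0, 0]) cube([40, 40, 1220]);


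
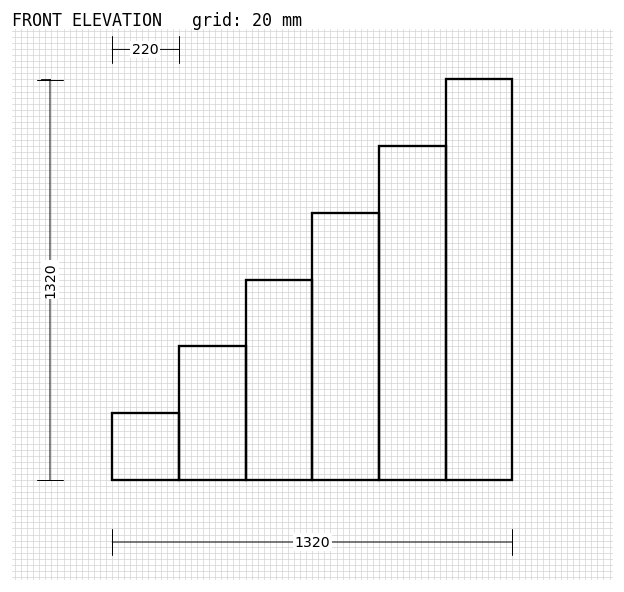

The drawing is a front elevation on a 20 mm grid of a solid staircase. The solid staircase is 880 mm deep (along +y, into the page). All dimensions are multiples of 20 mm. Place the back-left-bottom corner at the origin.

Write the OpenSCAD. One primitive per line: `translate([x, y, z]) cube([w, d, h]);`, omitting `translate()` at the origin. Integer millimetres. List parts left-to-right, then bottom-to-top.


cube([220, 880, 220]);
translate([220, 0, 0]) cube([220, 880, 440]);
translate([440, 0, 0]) cube([220, 880, 660]);
translate([660, 0, 0]) cube([220, 880, 880]);
translate([880, 0, 0]) cube([220, 880, 1100]);
translate([1100, 0, 0]) cube([220, 880, 1320]);


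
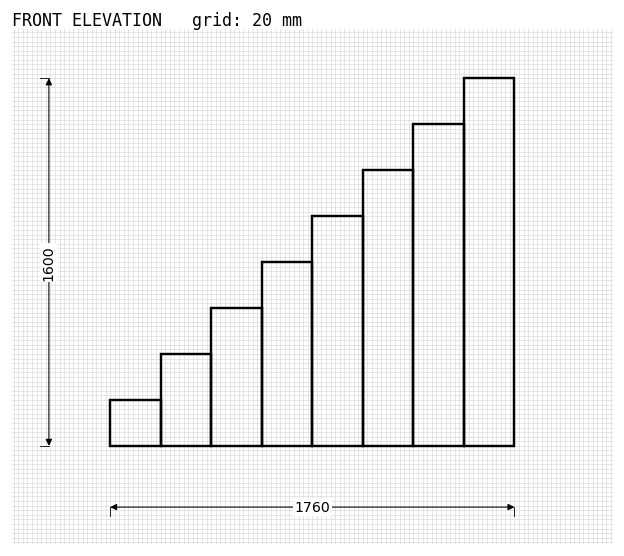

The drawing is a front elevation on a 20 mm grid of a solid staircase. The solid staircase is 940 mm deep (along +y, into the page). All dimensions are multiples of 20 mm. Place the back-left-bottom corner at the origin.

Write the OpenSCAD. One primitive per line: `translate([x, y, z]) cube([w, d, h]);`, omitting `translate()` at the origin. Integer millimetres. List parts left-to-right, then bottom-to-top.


cube([220, 940, 200]);
translate([220, 0, 0]) cube([220, 940, 400]);
translate([440, 0, 0]) cube([220, 940, 600]);
translate([660, 0, 0]) cube([220, 940, 800]);
translate([880, 0, 0]) cube([220, 940, 1000]);
translate([1100, 0, 0]) cube([220, 940, 1200]);
translate([1320, 0, 0]) cube([220, 940, 1400]);
translate([1540, 0, 0]) cube([220, 940, 1600]);


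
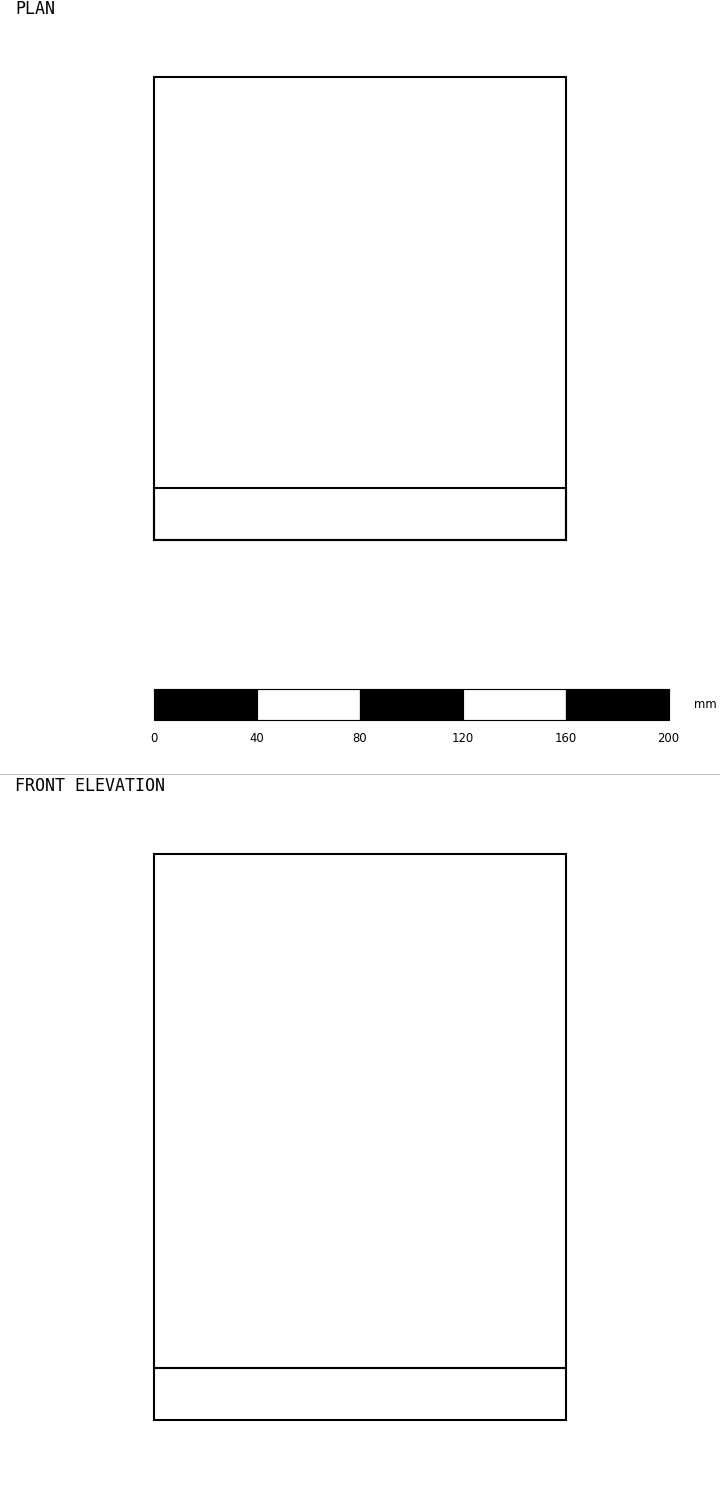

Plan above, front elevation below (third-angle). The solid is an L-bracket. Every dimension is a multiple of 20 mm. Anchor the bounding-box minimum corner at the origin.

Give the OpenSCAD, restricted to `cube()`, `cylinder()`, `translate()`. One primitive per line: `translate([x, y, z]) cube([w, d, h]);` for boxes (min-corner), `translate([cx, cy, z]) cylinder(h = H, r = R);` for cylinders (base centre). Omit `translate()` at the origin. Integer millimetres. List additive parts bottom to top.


cube([160, 180, 20]);
translate([0, 0, 20]) cube([160, 20, 200]);


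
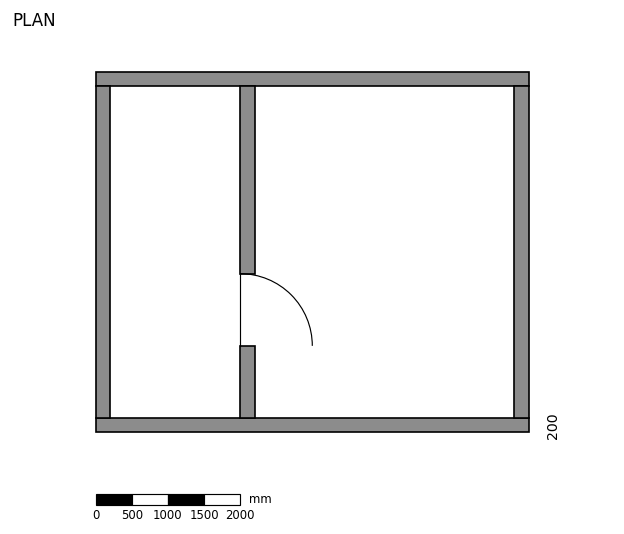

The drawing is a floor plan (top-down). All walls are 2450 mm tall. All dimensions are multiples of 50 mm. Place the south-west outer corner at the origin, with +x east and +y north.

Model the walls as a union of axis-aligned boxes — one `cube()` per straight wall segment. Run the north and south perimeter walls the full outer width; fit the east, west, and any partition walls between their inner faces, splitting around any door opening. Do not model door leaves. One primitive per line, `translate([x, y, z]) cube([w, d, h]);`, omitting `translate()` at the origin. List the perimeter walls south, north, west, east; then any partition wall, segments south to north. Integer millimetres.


cube([6000, 200, 2450]);
translate([0, 4800, 0]) cube([6000, 200, 2450]);
translate([0, 200, 0]) cube([200, 4600, 2450]);
translate([5800, 200, 0]) cube([200, 4600, 2450]);
translate([2000, 200, 0]) cube([200, 1000, 2450]);
translate([2000, 2200, 0]) cube([200, 2600, 2450]);
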